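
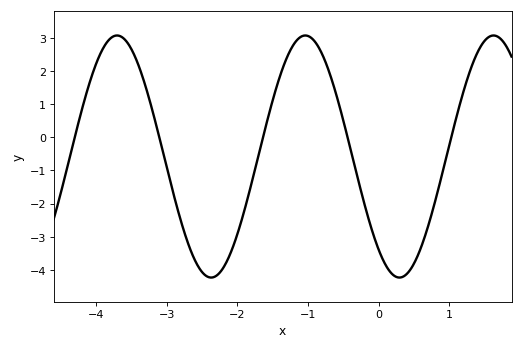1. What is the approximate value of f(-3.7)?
3.1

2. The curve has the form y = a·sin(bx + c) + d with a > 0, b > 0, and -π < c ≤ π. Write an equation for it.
y = 3.65sin(2.4x - 2.3) - 0.58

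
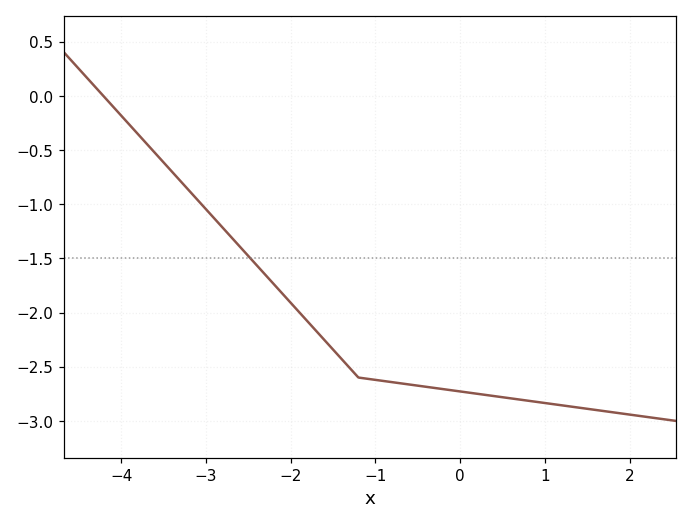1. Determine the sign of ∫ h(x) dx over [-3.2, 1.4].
negative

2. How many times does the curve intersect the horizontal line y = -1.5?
1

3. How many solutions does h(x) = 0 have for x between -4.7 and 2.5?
1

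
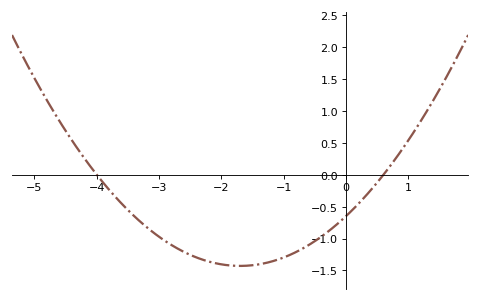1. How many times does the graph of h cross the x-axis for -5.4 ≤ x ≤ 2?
2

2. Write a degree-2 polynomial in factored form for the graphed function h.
y = 0.27(x + 4)(x - 0.6)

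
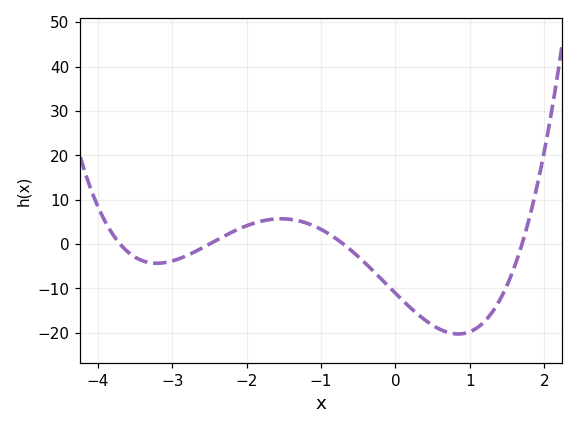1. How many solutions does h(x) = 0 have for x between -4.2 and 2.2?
4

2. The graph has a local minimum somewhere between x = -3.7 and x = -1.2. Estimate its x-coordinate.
-3.2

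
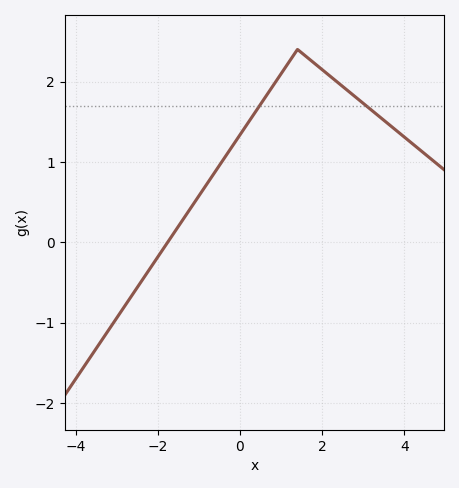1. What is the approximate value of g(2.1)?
2.11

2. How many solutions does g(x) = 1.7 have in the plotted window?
2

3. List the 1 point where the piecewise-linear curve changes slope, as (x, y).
(1.4, 2.4)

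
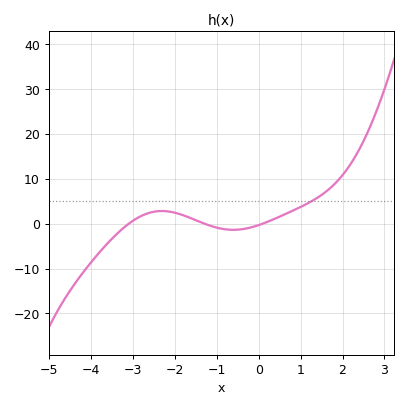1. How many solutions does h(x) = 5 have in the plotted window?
1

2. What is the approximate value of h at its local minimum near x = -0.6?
-1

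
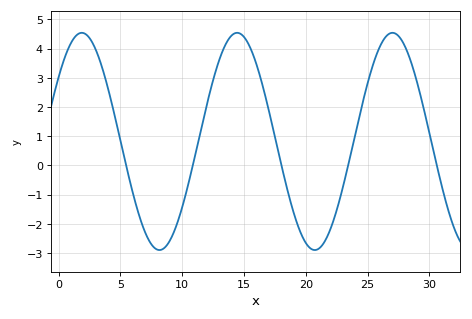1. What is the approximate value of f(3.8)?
2.95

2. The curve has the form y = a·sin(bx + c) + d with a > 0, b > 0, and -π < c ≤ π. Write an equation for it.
y = 3.72sin(0.5x + 0.632) + 0.82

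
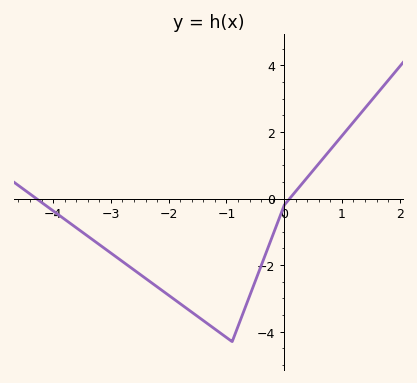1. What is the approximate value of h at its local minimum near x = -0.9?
-4.2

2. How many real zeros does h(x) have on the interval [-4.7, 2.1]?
2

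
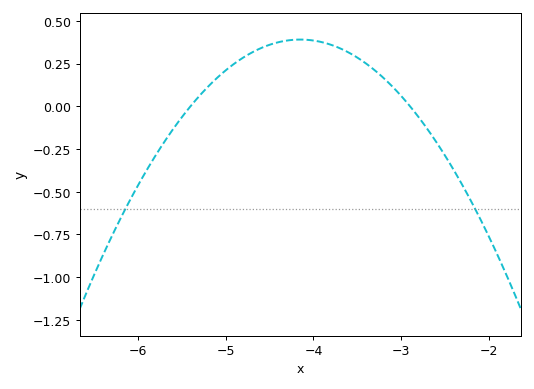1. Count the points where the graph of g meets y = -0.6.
2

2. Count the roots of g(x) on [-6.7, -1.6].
2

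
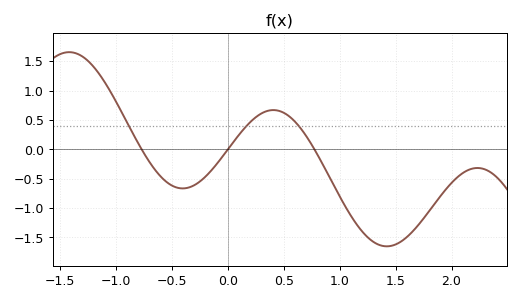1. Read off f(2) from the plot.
-0.574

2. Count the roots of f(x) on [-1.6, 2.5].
3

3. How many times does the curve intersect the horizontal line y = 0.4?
3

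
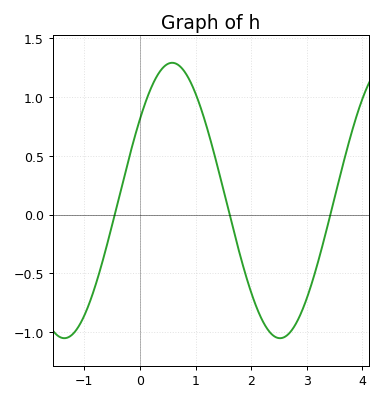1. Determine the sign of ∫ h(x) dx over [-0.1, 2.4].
positive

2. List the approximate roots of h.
-0.453, 1.61, 3.43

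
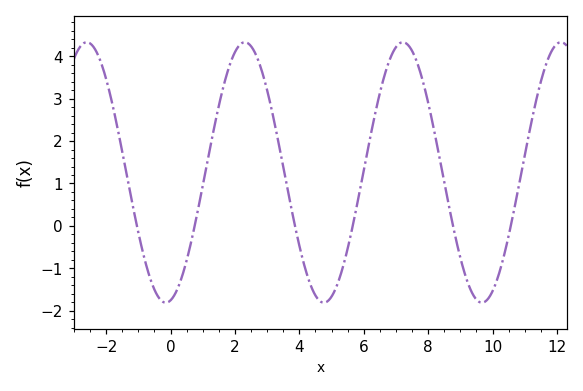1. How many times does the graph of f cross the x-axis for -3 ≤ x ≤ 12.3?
6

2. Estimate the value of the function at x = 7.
4.2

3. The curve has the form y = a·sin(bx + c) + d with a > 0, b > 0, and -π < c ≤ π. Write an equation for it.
y = 3.07sin(1.3x - 1.4) + 1.26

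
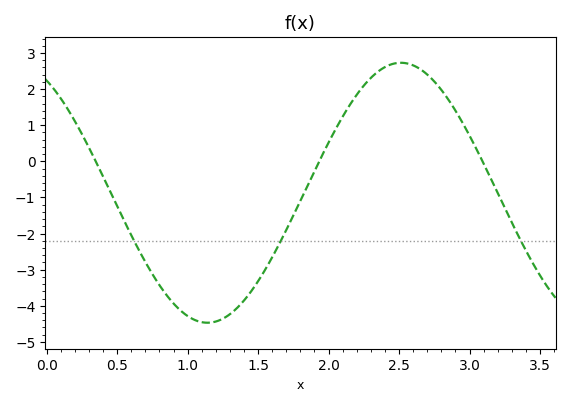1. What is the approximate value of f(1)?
-4.28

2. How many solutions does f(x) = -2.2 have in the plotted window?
3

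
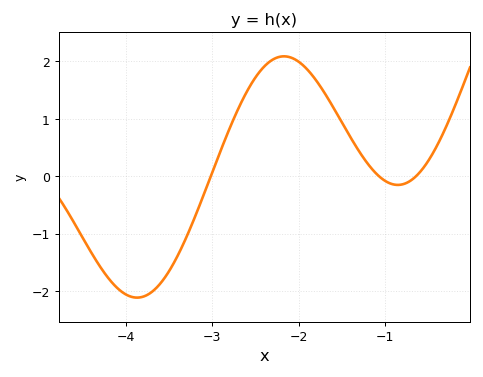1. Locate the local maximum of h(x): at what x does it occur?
-2.17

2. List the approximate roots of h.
-3.02, -1.07, -0.639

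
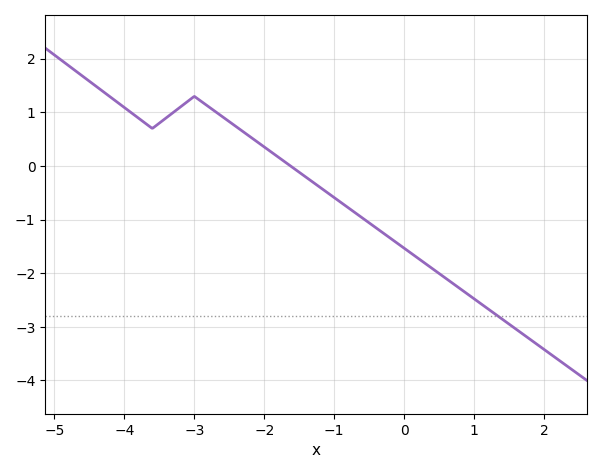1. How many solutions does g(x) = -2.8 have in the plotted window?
1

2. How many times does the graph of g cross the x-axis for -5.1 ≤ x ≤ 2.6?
1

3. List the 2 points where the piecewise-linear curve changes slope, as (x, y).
(-3.6, 0.7); (-3, 1.3)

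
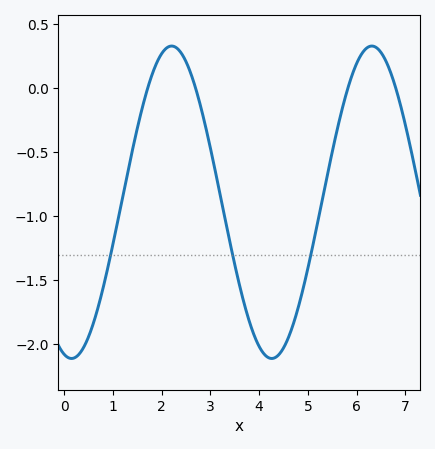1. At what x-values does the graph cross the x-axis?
1.71, 2.7, 5.82, 6.8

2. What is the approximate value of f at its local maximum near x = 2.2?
0.33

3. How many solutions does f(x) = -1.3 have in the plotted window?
3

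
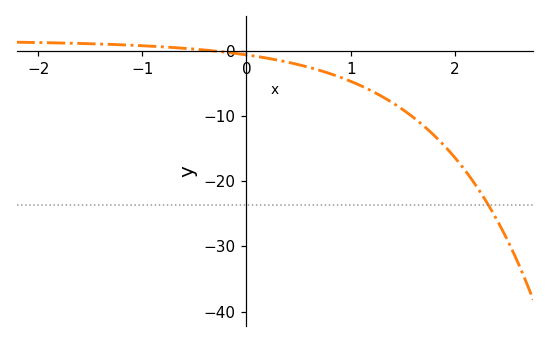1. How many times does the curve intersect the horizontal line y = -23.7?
1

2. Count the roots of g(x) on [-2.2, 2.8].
1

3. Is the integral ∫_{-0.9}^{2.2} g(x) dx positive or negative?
negative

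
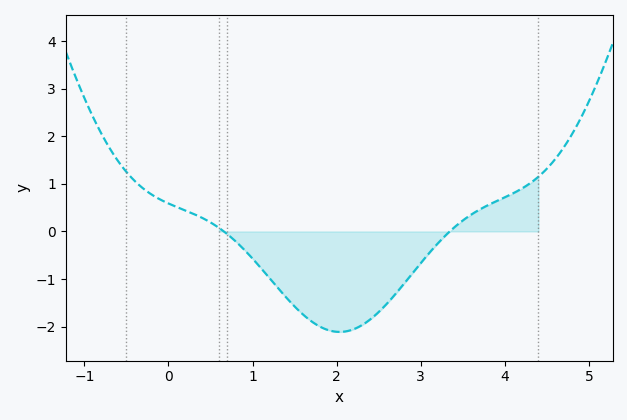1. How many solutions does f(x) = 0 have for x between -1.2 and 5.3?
2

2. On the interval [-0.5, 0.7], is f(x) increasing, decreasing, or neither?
decreasing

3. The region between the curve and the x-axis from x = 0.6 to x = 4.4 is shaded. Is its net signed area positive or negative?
negative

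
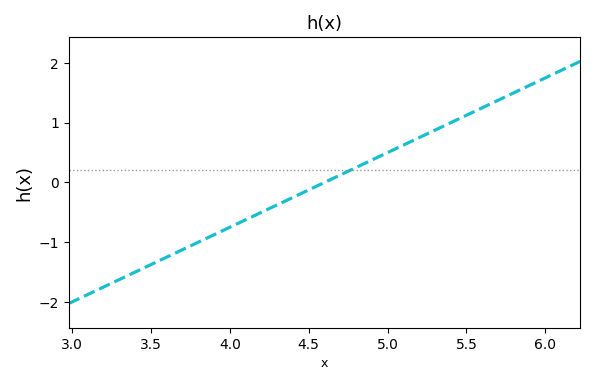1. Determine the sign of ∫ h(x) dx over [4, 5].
negative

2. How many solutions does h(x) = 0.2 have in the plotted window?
1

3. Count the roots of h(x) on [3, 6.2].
1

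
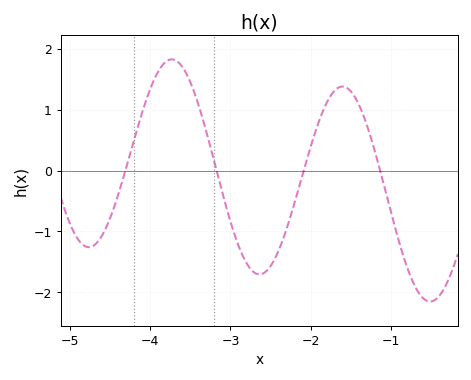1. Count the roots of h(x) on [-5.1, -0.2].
4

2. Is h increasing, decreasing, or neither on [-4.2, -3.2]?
neither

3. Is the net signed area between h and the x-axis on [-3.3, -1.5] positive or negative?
negative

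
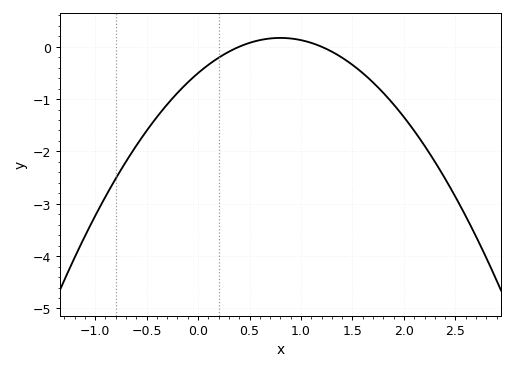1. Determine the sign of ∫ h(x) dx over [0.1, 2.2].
negative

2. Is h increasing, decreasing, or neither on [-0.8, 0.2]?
increasing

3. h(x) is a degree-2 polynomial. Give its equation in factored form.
y = -1.05(x - 0.4)(x - 1.2)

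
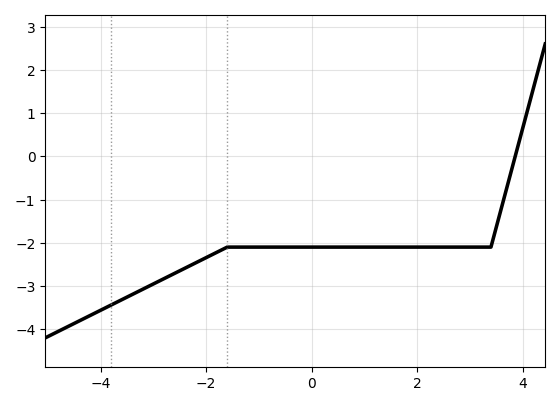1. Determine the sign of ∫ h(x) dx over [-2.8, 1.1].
negative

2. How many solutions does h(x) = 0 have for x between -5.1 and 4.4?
1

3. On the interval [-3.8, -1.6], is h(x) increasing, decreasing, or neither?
increasing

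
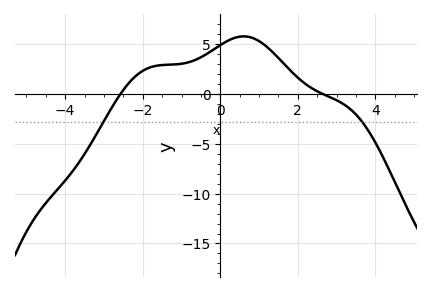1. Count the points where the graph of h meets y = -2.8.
2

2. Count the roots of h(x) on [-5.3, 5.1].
2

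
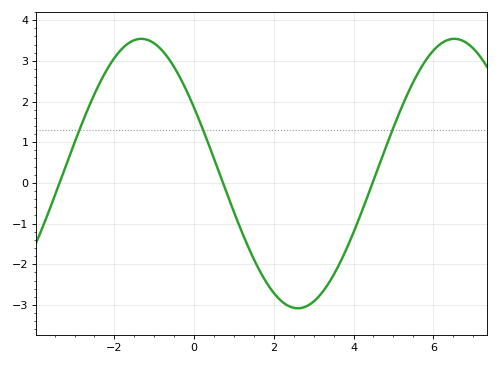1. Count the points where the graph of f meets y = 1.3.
3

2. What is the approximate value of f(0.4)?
0.9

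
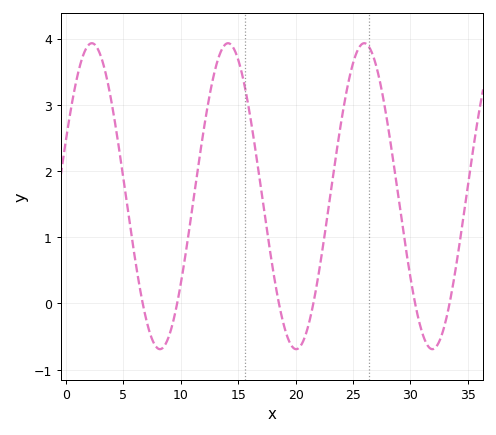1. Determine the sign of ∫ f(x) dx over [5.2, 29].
positive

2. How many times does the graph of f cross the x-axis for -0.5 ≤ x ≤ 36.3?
6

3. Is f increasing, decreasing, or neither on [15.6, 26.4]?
neither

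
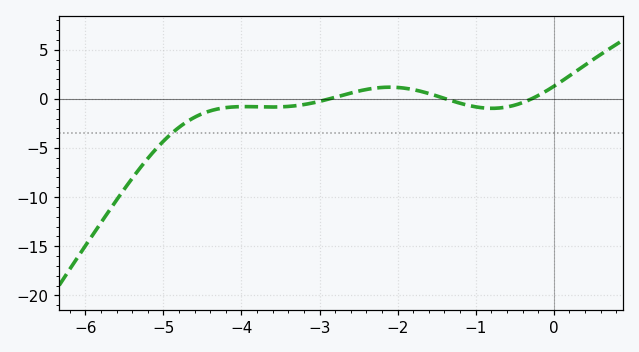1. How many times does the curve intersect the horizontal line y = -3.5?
1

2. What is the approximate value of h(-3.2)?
-0.58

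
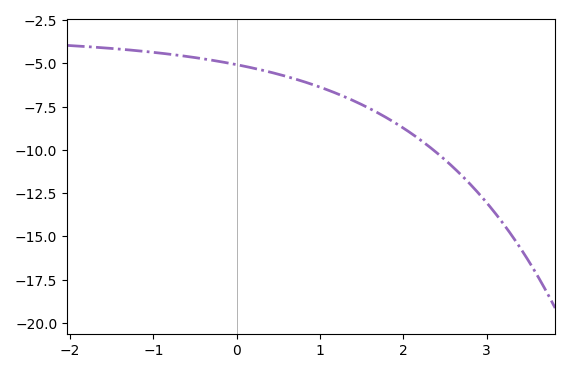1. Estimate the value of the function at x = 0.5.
-5.6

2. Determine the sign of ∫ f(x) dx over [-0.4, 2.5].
negative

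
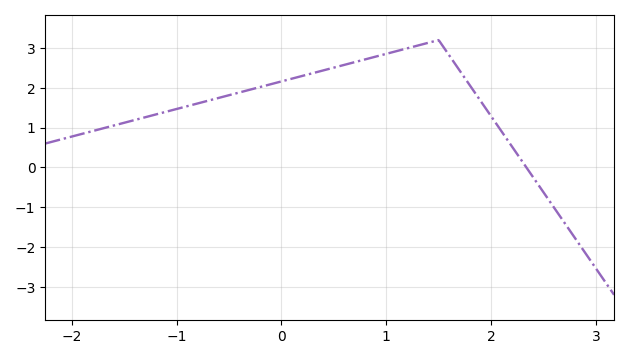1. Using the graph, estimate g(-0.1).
2.1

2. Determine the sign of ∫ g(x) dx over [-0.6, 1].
positive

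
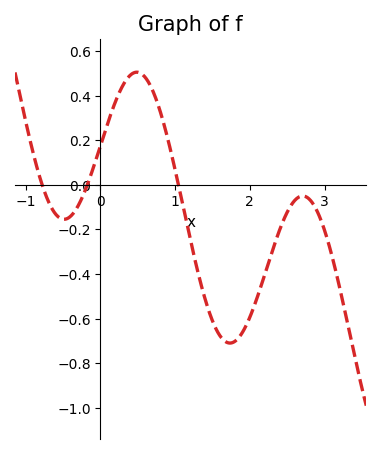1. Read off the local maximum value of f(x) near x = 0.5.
0.5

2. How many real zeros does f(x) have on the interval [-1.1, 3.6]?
3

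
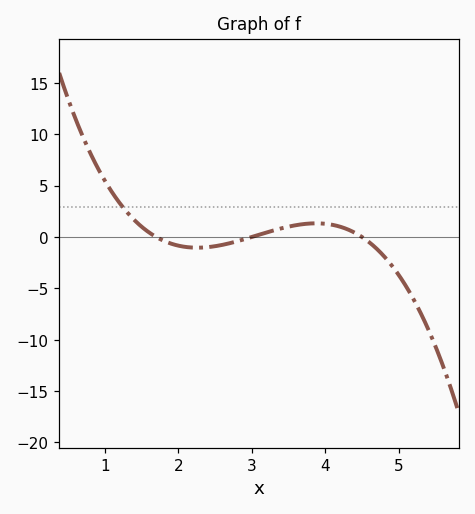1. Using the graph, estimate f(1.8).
-0.5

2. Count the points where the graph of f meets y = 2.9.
1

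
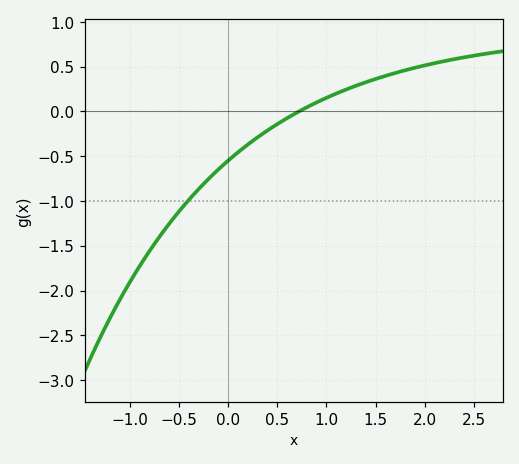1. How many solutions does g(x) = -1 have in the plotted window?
1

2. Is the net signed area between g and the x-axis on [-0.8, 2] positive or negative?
negative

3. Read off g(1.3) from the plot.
0.3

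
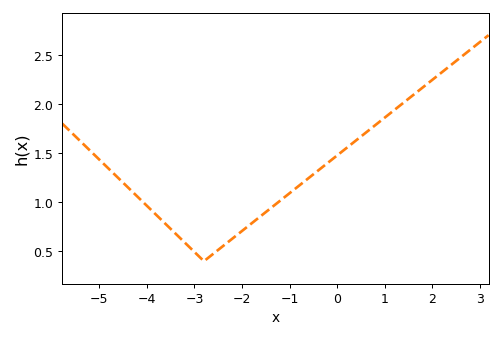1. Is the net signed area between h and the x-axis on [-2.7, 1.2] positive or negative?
positive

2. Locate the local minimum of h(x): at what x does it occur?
-2.8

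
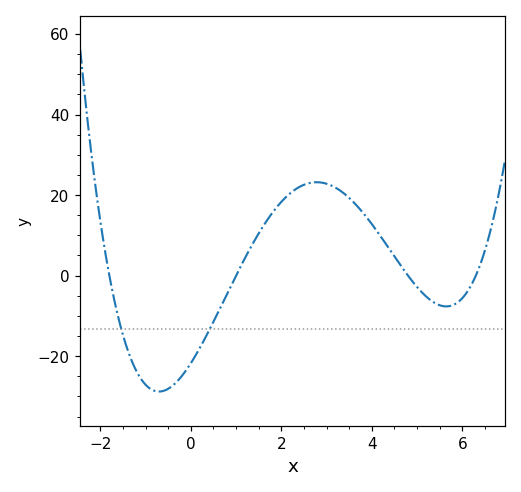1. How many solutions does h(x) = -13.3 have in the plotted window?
2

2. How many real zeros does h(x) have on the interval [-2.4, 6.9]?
4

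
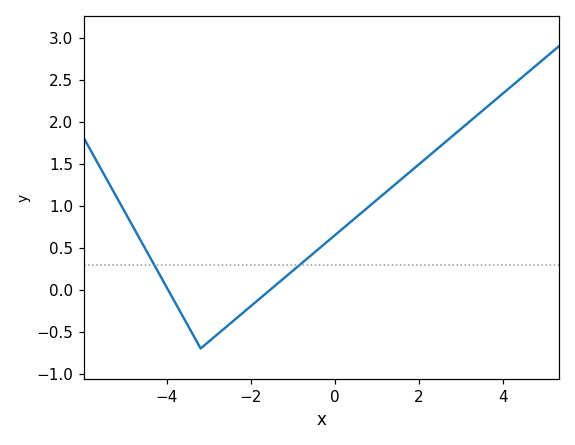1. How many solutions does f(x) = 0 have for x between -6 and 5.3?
2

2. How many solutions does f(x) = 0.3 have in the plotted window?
2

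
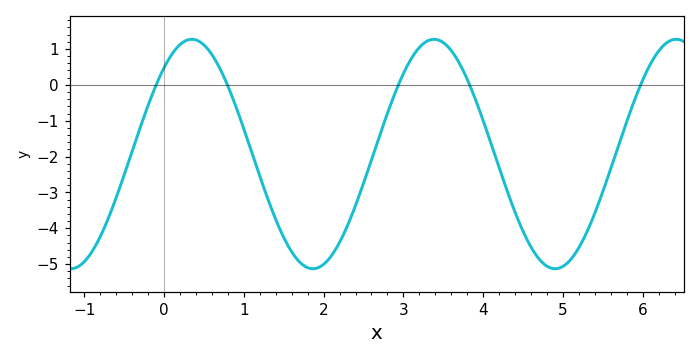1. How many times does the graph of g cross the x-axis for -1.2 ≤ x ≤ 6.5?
5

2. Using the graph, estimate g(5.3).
-4.1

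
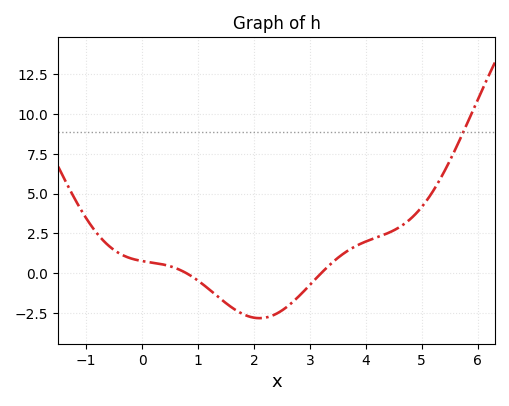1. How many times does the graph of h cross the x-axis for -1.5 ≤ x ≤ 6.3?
2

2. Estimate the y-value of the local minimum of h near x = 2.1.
-2.82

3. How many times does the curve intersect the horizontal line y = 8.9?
1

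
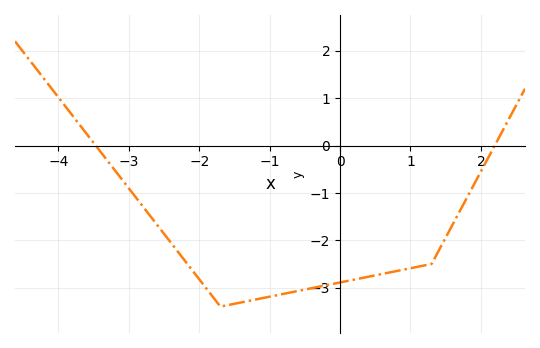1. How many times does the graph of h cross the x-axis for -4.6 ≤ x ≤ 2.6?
2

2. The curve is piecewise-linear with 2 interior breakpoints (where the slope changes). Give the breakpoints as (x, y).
(-1.7, -3.4); (1.3, -2.5)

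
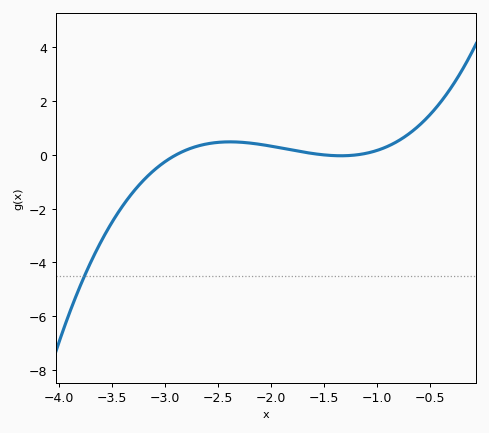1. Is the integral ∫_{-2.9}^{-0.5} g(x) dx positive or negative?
positive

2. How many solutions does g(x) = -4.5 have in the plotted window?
1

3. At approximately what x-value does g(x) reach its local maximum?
-2.39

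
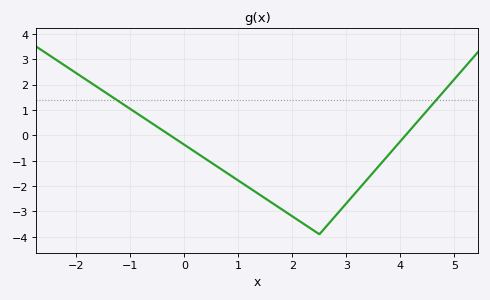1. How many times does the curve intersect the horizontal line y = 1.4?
2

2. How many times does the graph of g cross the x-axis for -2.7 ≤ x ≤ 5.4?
2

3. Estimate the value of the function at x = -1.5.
1.75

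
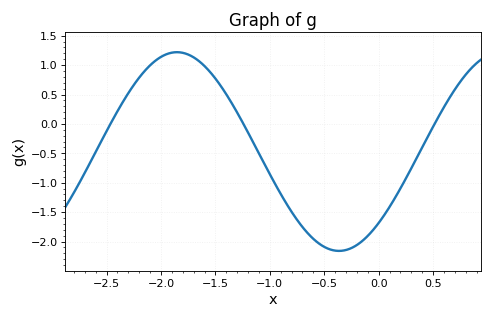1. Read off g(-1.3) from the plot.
0.2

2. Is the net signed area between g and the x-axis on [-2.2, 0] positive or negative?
negative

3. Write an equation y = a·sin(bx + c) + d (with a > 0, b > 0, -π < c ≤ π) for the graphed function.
y = 1.69sin(2.1x - 0.8) - 0.47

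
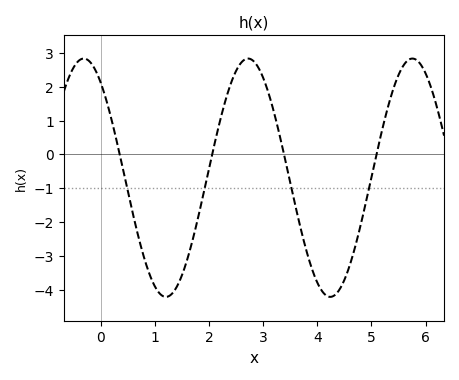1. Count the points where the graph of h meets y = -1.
4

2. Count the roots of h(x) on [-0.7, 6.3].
4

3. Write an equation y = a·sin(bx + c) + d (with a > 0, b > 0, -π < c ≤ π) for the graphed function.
y = 3.52sin(2.1x + 2.2) - 0.69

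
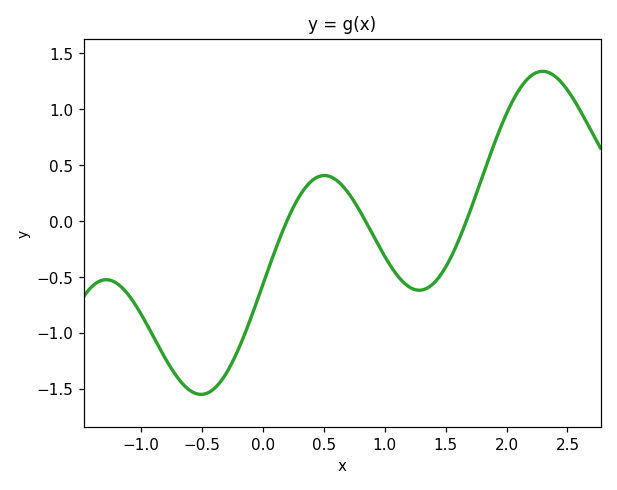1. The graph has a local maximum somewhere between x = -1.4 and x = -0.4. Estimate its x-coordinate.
-1.28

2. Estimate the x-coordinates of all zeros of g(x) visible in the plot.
0.199, 0.842, 1.67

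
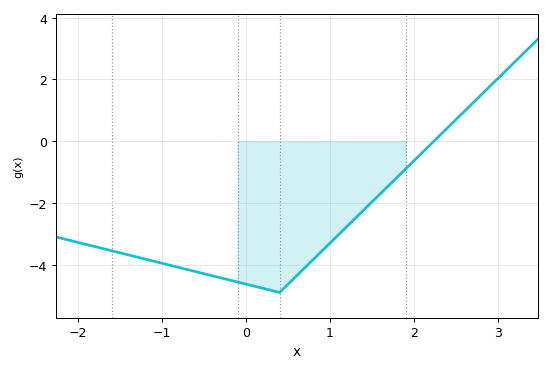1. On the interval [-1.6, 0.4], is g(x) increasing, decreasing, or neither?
decreasing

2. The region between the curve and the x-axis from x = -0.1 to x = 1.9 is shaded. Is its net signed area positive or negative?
negative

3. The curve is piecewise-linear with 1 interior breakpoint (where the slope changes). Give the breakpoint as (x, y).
(0.4, -4.9)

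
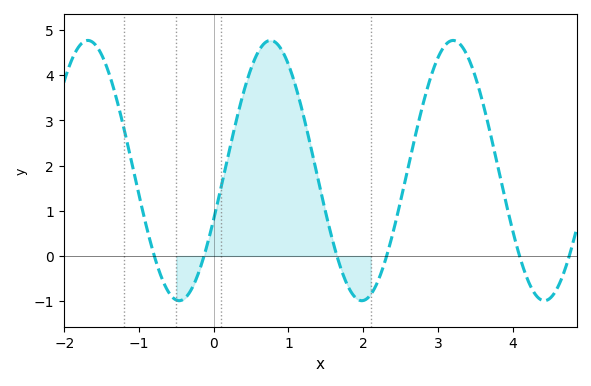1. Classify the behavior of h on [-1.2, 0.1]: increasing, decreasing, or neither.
neither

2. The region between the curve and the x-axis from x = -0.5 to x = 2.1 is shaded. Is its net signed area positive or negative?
positive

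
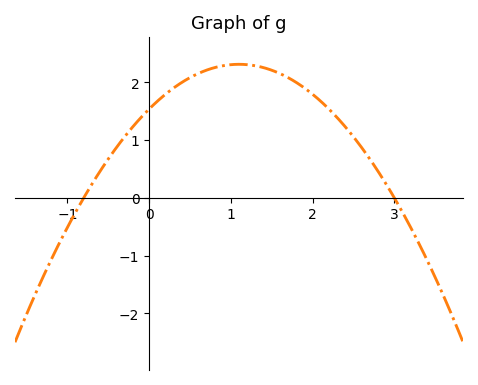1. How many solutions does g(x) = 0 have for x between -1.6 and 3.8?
2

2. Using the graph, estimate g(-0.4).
0.87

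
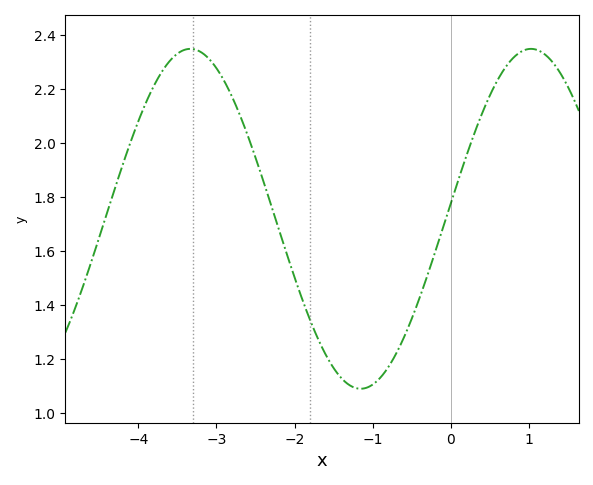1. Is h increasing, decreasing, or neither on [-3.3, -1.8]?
decreasing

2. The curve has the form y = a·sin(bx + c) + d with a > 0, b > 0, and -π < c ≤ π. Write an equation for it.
y = 0.63sin(1.4x + 0.09) + 1.72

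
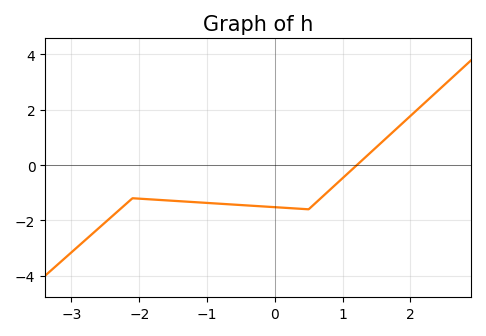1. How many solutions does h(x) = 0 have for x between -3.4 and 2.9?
1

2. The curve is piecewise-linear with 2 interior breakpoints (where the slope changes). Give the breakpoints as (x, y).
(-2.1, -1.2); (0.5, -1.6)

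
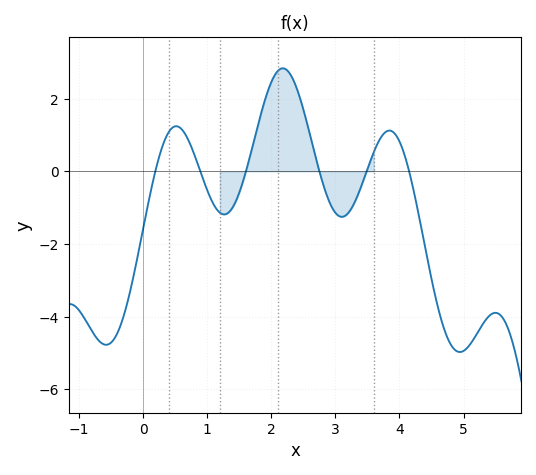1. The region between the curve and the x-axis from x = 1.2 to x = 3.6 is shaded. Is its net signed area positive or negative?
positive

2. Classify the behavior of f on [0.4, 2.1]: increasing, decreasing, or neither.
neither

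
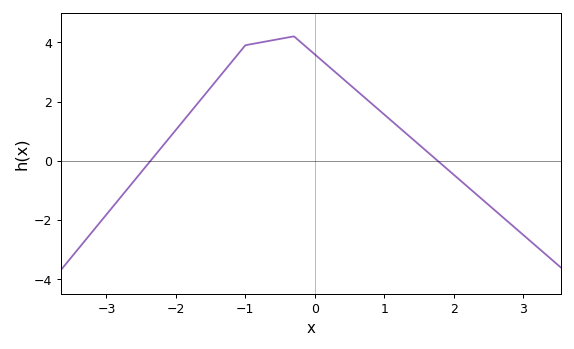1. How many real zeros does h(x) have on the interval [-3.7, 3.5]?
2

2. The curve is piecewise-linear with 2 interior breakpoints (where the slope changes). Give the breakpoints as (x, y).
(-1, 3.9); (-0.3, 4.2)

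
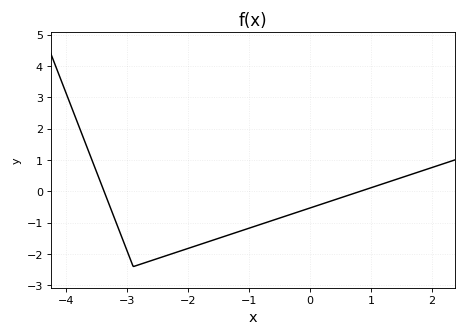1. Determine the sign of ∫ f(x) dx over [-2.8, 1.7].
negative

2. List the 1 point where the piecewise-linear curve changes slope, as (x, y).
(-2.9, -2.4)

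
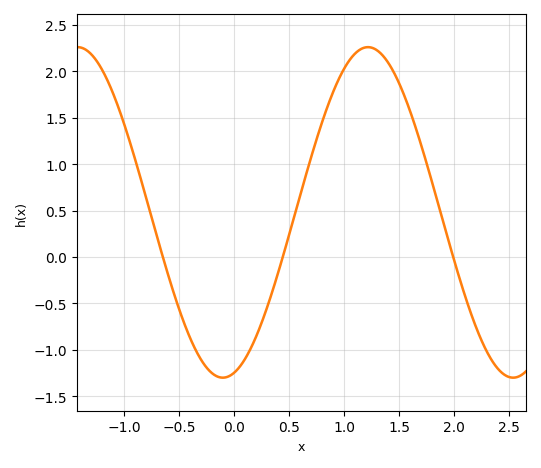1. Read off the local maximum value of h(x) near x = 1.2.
2.25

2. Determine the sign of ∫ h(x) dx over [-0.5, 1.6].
positive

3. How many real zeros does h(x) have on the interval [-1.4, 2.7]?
3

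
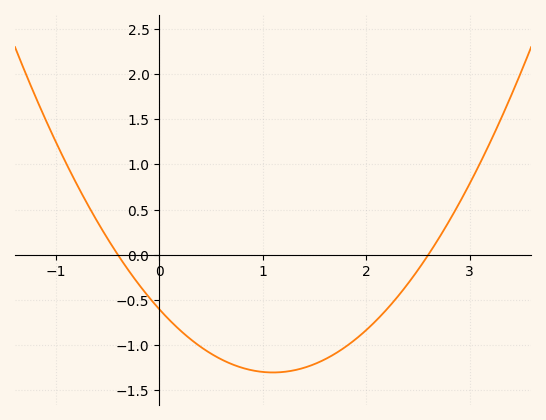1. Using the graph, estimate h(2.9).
0.574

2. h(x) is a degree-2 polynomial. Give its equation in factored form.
y = 0.58(x + 0.4)(x - 2.6)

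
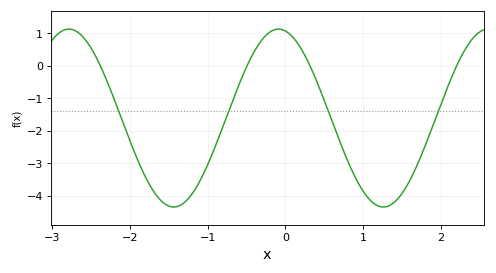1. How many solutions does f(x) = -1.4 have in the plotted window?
4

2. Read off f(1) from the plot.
-3.87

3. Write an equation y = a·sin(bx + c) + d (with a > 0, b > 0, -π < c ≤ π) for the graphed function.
y = 2.74sin(2.33x + 1.78) - 1.61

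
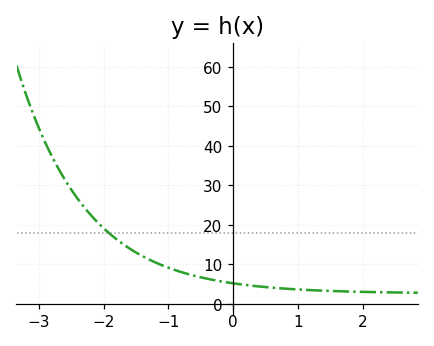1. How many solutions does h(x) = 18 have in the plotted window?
1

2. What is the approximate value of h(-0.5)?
7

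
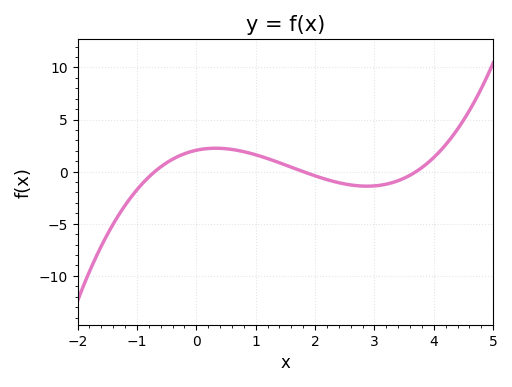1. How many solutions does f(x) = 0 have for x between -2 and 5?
3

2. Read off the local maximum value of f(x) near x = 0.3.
2.25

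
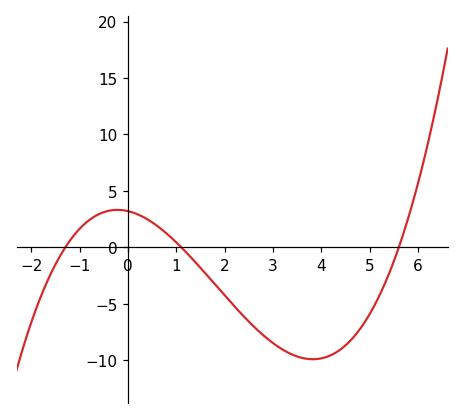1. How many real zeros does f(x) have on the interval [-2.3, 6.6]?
3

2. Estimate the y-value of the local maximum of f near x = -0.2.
3.32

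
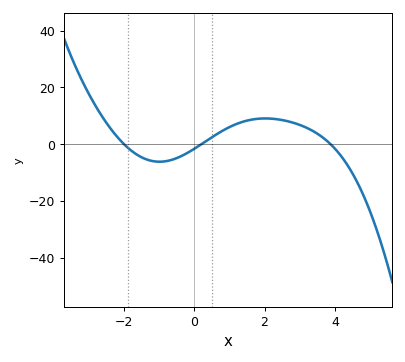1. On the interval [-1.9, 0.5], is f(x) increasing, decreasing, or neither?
neither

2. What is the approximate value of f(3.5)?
4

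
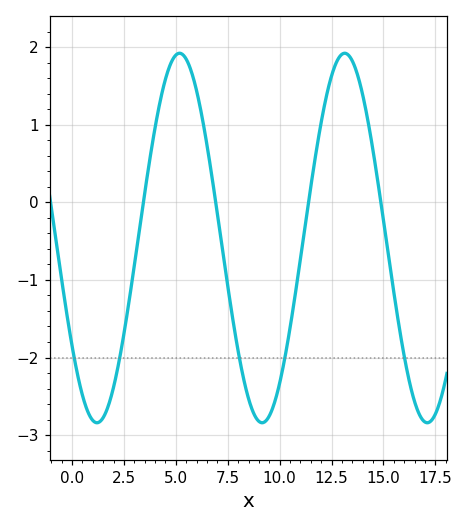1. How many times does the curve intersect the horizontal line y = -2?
5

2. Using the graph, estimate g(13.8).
1.6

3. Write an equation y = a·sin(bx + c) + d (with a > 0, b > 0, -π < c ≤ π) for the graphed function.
y = 2.38sin(0.79x - 2.5) - 0.46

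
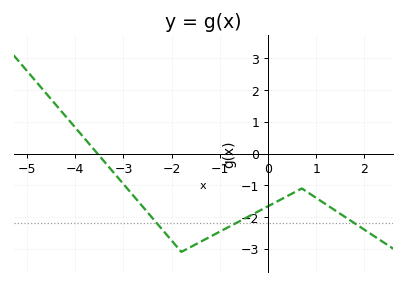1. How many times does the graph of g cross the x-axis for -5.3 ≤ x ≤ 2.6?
1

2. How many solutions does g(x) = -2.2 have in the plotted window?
3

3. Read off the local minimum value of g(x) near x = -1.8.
-3.1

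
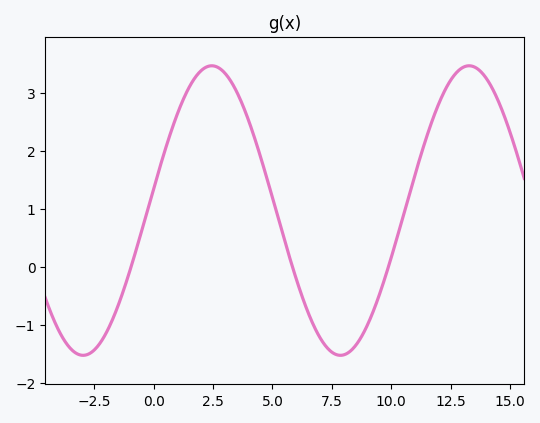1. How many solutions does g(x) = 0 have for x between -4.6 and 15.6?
3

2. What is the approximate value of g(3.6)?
2.92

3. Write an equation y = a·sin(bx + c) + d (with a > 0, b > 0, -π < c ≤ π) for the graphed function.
y = 2.49sin(0.58x + 0.152) + 0.97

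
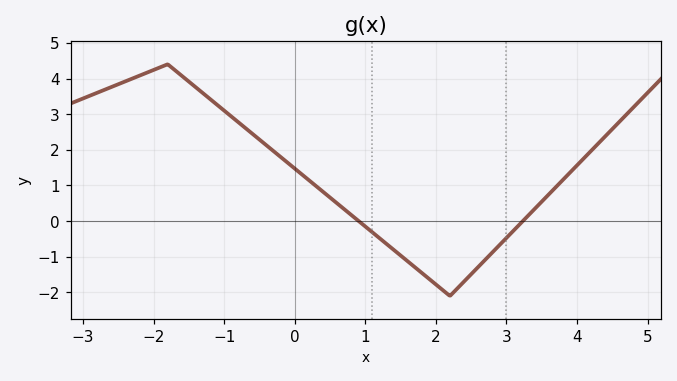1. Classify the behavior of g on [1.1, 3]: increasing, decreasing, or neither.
neither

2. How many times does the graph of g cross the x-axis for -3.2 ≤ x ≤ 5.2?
2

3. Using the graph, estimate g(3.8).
1.16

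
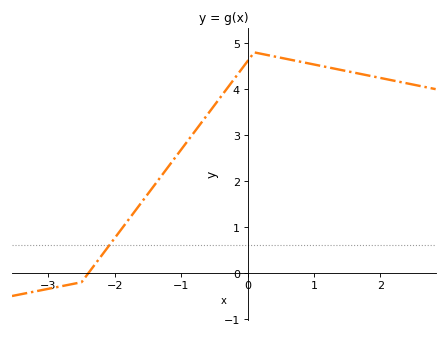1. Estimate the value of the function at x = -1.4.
1.9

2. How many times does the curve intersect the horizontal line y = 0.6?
1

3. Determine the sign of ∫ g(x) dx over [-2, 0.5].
positive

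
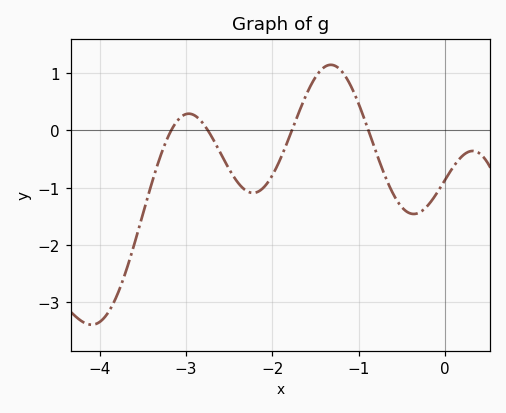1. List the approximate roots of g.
-3.2, -2.7, -1.8, -0.9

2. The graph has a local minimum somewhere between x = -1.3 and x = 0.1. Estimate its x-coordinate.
-0.4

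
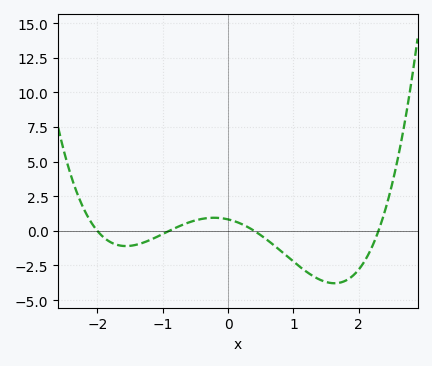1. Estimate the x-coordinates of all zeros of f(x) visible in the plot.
-2, -0.9, 0.4, 2.3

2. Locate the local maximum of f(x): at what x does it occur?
-0.215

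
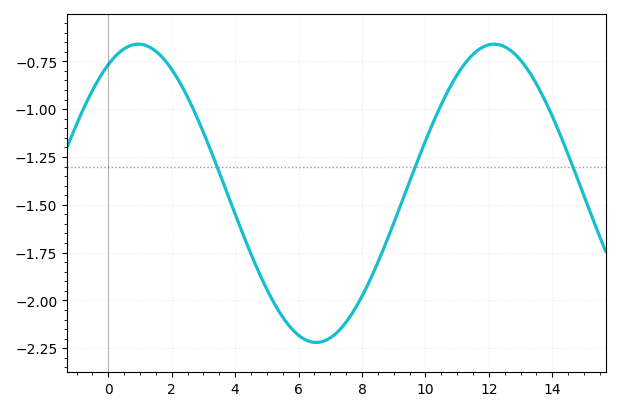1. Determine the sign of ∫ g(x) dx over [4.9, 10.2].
negative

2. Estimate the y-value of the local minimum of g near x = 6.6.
-2.22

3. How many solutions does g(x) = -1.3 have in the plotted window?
3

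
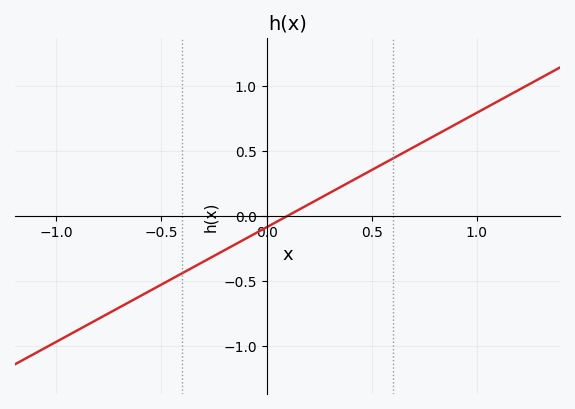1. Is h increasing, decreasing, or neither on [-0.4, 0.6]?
increasing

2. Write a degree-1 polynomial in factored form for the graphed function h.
y = 0.88(x - 0.1)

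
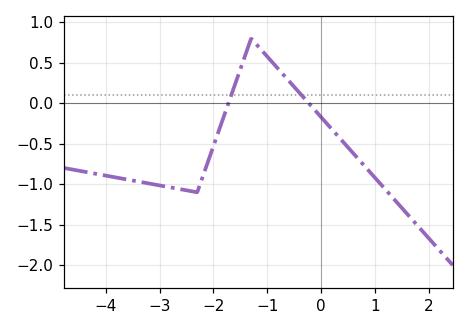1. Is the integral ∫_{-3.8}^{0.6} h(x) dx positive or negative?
negative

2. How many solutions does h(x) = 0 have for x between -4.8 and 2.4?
2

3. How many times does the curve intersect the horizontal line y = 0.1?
2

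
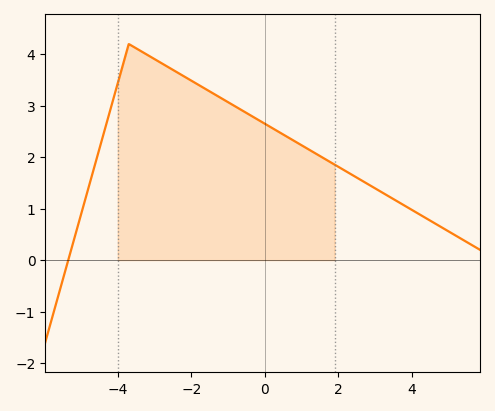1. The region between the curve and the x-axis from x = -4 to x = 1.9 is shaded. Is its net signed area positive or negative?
positive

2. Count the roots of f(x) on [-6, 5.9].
1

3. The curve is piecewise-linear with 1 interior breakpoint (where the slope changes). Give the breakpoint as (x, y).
(-3.7, 4.2)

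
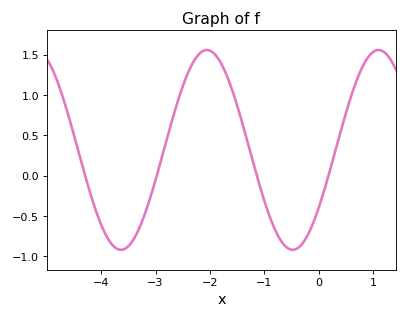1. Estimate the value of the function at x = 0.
-0.4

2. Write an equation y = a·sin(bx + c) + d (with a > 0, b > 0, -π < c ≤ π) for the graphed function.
y = 1.24sin(1.99x - 0.62) + 0.32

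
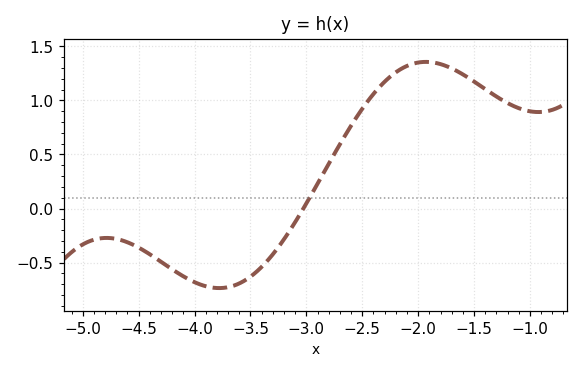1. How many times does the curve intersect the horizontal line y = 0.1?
1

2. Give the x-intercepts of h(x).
-3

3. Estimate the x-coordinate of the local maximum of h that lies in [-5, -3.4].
-4.8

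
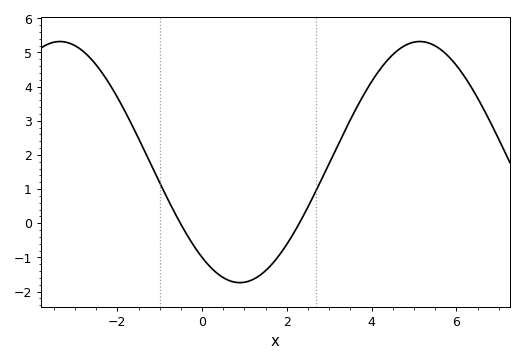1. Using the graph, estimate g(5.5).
5.2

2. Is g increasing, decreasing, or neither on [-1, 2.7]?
neither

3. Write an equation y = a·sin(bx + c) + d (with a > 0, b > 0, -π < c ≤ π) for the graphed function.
y = 3.53sin(0.74x - 2.2) + 1.79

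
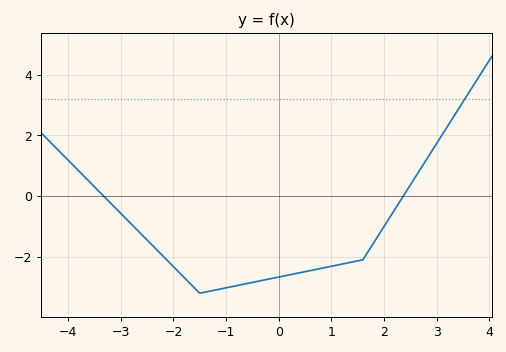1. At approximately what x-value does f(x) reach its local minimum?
-1.5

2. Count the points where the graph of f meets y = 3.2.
1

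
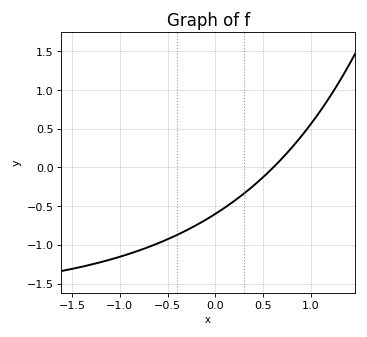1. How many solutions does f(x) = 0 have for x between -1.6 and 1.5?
1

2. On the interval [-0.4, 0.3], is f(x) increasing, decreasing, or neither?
increasing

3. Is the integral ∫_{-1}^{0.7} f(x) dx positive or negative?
negative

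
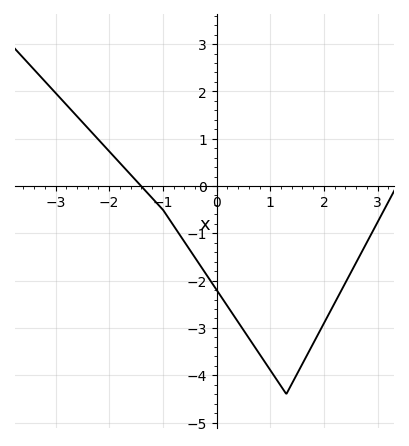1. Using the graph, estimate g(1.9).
-3.12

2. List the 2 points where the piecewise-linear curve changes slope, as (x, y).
(-1, -0.5); (1.3, -4.4)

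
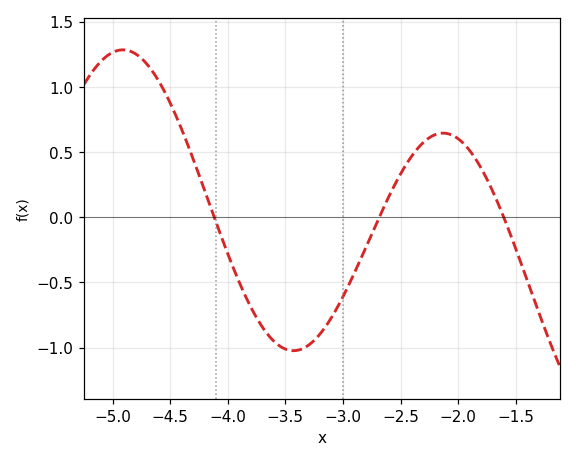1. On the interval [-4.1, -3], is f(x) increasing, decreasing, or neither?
neither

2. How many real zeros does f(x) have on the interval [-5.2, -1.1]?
3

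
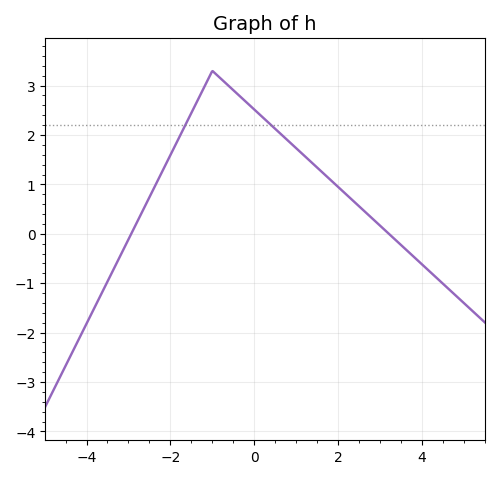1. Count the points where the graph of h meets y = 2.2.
2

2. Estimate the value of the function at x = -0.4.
2.83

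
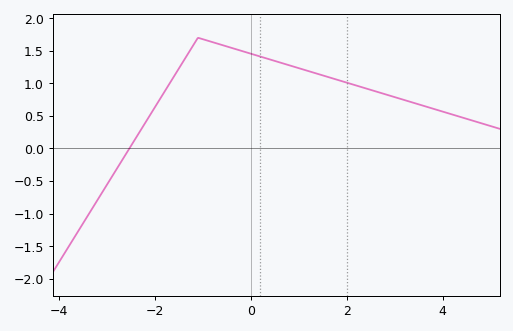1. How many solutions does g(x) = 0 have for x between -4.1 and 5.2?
1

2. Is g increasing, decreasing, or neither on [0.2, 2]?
decreasing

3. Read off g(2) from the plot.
1.01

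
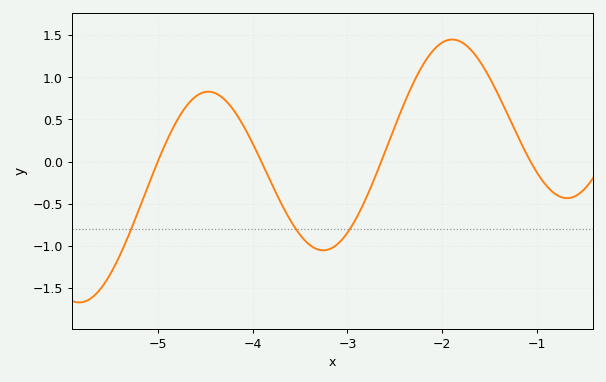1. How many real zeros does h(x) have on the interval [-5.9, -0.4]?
4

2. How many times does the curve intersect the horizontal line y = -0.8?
3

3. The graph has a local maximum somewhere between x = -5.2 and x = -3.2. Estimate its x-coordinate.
-4.47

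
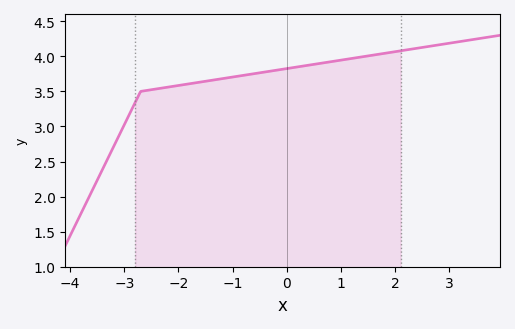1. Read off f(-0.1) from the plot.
3.81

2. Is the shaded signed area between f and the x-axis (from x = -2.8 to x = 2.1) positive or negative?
positive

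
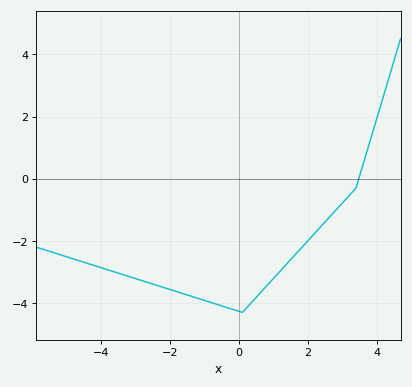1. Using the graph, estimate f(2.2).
-1.8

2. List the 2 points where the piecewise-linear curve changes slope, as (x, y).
(0.1, -4.3); (3.4, -0.3)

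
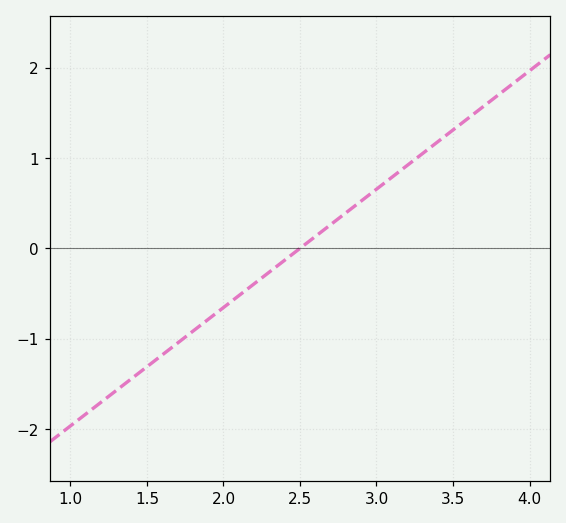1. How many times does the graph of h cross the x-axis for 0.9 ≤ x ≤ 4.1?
1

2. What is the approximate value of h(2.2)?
-0.4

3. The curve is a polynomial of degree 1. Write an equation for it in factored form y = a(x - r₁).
y = 1.31(x - 2.5)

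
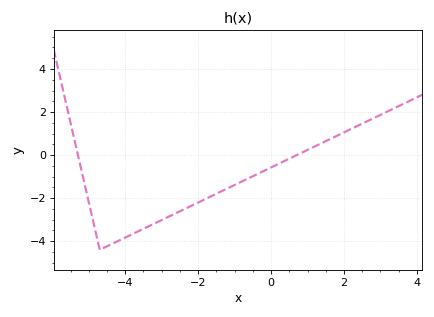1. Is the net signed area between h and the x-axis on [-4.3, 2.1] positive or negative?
negative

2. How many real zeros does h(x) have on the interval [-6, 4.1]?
2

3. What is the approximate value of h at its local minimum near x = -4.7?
-4.4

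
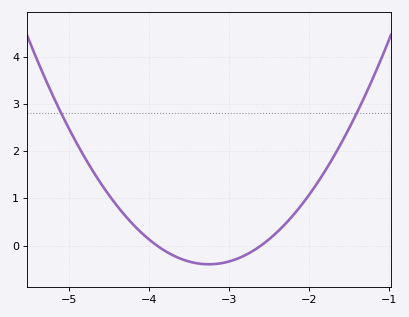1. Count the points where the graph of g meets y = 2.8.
2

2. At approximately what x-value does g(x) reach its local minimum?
-3.2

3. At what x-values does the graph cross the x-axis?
-3.9, -2.6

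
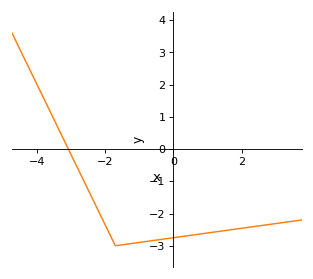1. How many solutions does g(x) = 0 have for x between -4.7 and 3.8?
1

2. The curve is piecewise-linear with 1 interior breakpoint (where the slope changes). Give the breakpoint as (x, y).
(-1.7, -3)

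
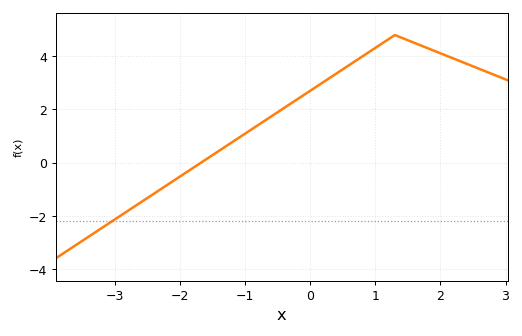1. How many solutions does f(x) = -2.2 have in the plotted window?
1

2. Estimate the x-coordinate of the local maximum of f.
1.3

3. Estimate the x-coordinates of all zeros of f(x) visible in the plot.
-1.68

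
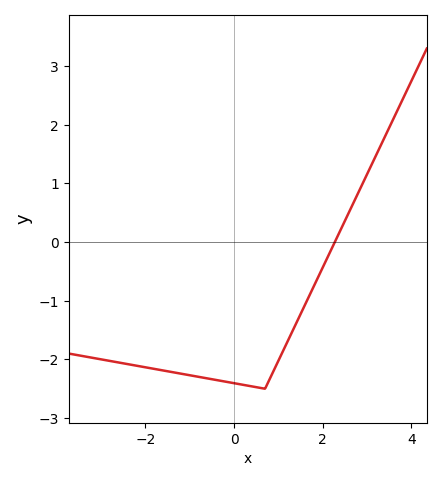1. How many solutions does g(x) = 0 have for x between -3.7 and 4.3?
1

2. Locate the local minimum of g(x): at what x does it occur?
0.698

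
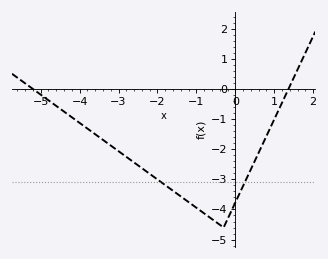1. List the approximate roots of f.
-5.2, 1.4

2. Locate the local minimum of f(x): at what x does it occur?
-0.4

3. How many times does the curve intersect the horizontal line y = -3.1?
2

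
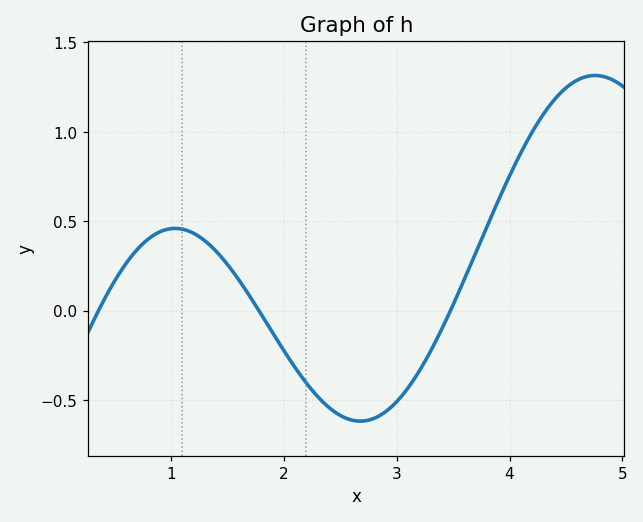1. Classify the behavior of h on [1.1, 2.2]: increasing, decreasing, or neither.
decreasing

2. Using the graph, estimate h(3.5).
0.05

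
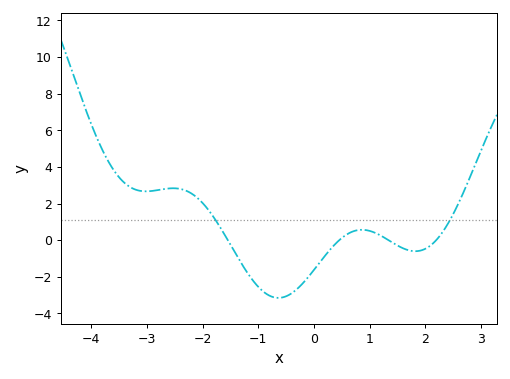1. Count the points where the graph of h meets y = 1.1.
2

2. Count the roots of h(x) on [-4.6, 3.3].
4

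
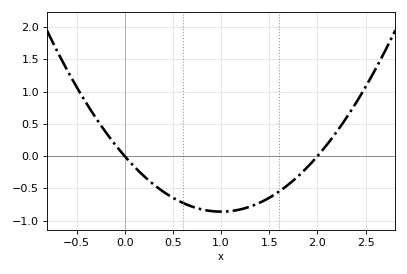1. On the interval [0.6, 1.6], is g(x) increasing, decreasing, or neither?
neither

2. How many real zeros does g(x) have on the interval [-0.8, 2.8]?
2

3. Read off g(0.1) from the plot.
-0.15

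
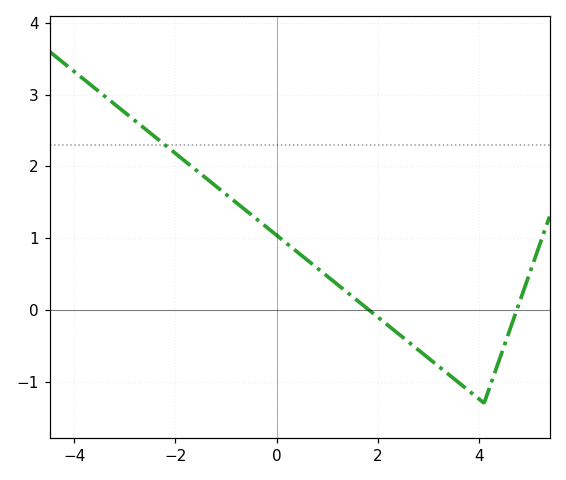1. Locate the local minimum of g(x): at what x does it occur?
4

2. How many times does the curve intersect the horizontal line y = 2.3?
1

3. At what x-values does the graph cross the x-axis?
1.8, 4.8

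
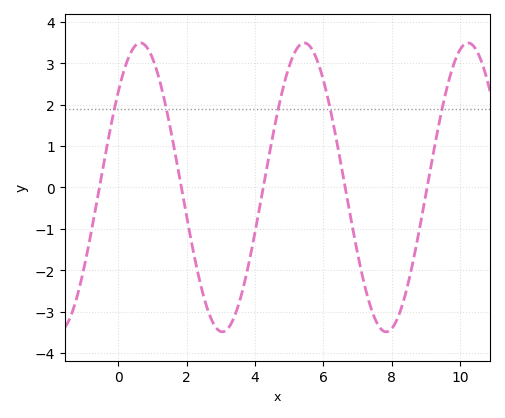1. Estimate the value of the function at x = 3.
-3.5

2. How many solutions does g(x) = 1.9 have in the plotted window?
5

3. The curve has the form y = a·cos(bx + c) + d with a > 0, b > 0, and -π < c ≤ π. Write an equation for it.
y = 3.49cos(1.3x - 0.85) + 0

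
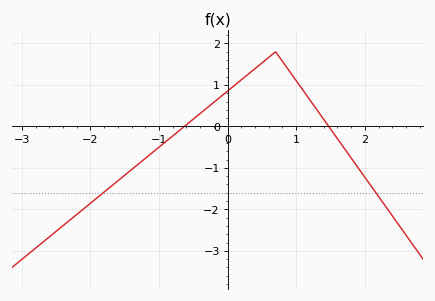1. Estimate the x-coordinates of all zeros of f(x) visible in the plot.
-0.6, 1.5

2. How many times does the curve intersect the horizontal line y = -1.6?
2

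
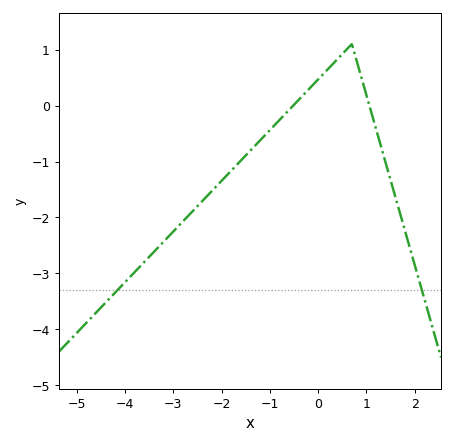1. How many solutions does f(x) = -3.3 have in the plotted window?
2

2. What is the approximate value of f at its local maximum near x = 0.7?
1.1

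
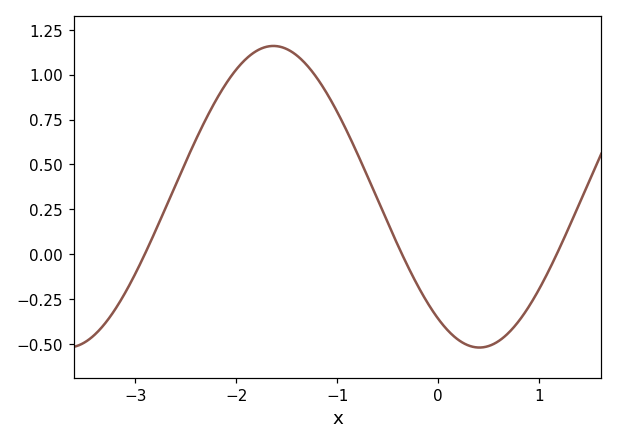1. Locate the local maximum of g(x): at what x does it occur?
-1.63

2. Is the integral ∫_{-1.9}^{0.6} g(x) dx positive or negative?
positive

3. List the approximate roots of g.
-2.9, -0.357, 1.18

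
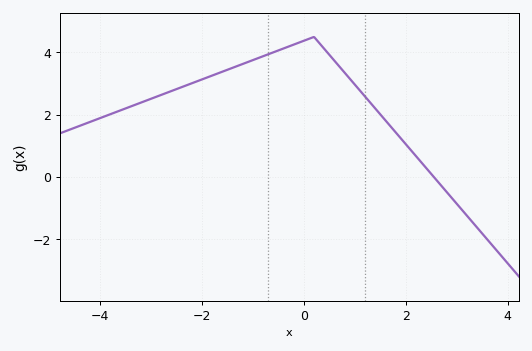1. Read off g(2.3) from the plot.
0.4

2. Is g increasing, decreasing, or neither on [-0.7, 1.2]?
neither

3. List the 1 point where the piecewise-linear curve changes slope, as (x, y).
(0.2, 4.5)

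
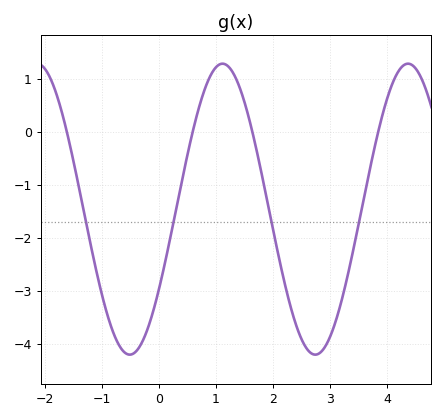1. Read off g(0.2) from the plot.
-2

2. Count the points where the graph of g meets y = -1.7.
4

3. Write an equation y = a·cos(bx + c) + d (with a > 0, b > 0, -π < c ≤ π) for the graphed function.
y = 2.74cos(1.9x - 2.2) - 1.46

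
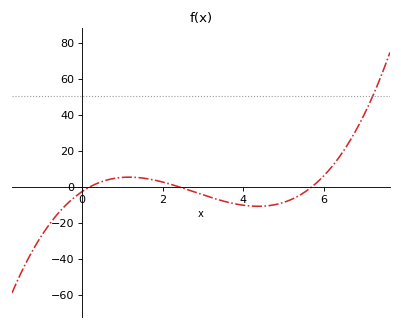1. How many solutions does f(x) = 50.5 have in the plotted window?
1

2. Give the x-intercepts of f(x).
0.2, 2.4, 5.7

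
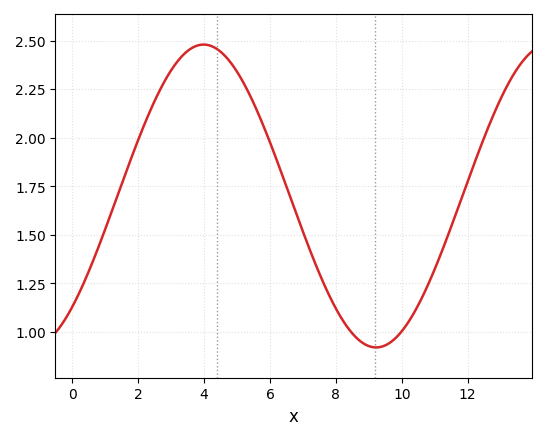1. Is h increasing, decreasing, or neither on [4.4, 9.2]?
decreasing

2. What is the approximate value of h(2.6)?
2.23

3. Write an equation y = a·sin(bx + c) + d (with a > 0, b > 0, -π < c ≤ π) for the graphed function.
y = 0.78sin(0.6x - 0.82) + 1.7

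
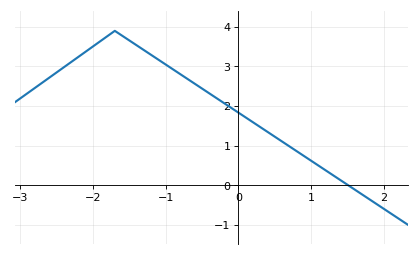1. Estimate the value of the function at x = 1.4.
0.1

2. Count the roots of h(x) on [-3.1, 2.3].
1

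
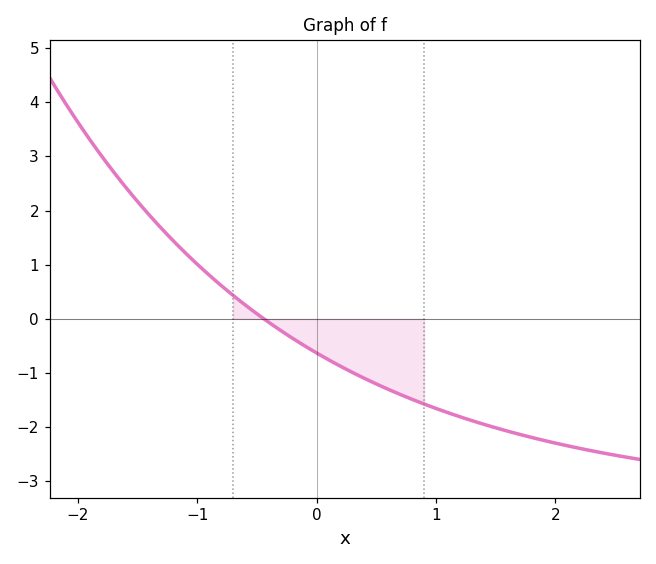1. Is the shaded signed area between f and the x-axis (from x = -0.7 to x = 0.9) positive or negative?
negative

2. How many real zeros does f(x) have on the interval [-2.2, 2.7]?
1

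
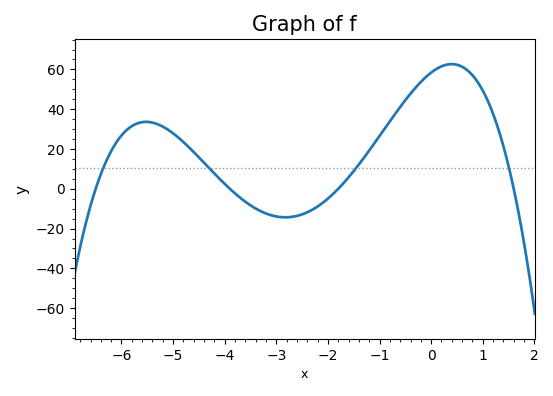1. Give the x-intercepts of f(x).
-6.5, -3.9, -1.8, 1.6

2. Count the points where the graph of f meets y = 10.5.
4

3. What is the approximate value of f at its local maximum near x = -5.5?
33.6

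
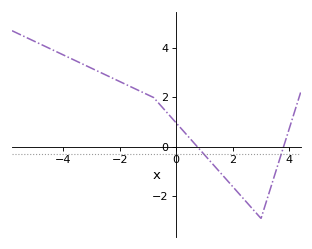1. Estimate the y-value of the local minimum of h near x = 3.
-2.9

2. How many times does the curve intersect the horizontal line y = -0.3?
2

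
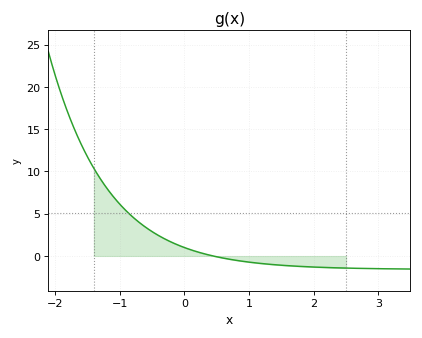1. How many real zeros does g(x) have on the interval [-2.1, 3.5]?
1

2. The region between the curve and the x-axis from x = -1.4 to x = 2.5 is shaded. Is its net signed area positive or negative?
positive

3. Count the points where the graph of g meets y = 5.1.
1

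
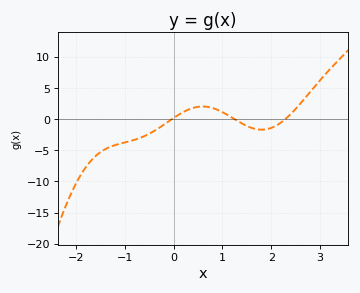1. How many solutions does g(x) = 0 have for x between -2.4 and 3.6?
3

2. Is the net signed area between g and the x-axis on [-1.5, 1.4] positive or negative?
negative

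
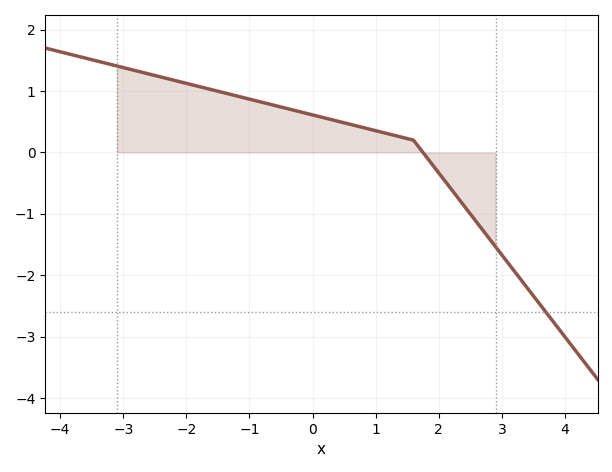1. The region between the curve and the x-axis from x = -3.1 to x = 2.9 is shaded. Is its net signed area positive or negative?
positive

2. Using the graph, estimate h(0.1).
0.6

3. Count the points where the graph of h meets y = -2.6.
1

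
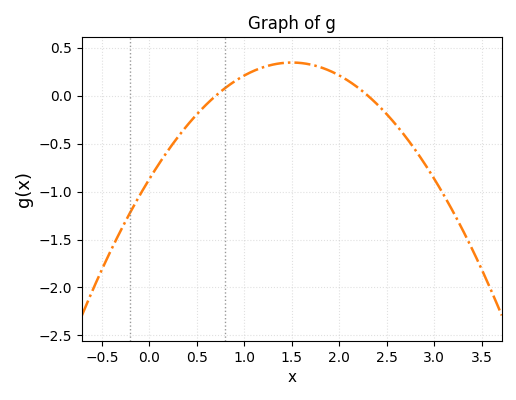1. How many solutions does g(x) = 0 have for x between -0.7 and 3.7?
2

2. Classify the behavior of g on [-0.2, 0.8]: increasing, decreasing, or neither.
increasing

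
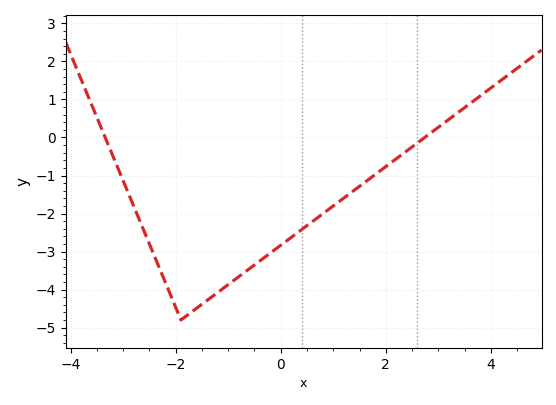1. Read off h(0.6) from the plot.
-2.21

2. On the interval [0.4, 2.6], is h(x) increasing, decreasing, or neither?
increasing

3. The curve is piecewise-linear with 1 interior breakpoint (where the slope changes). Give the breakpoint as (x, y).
(-1.9, -4.8)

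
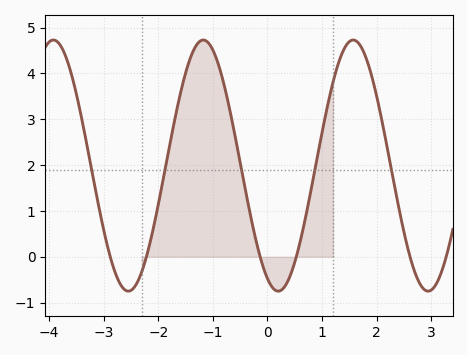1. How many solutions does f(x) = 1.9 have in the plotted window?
5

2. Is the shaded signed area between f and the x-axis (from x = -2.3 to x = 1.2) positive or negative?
positive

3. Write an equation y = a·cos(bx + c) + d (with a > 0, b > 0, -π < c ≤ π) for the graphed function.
y = 2.74cos(2.3x + 2.7) + 1.99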